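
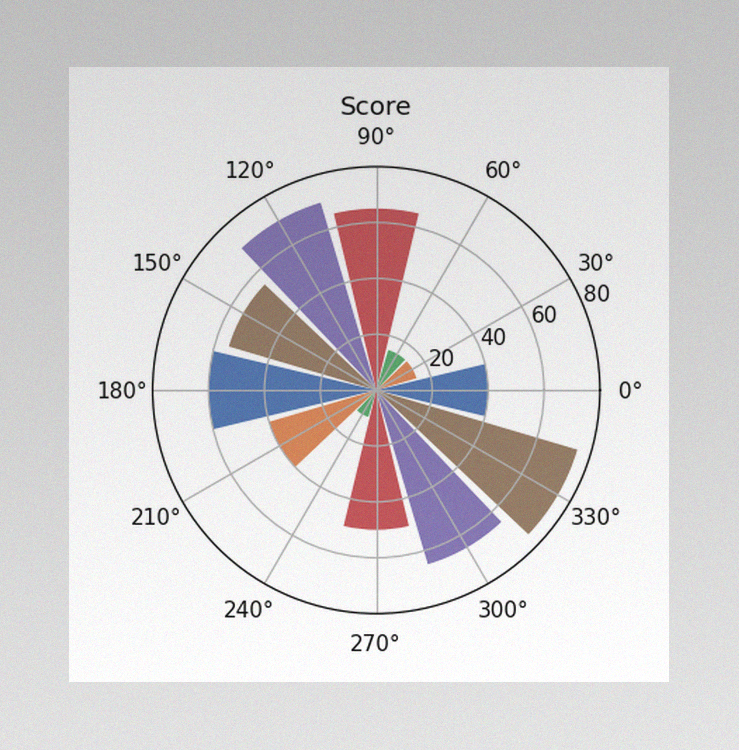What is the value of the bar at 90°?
The image has some photo noise and uneven lighting. The bar at 90° reaches 65 on the radial axis.

65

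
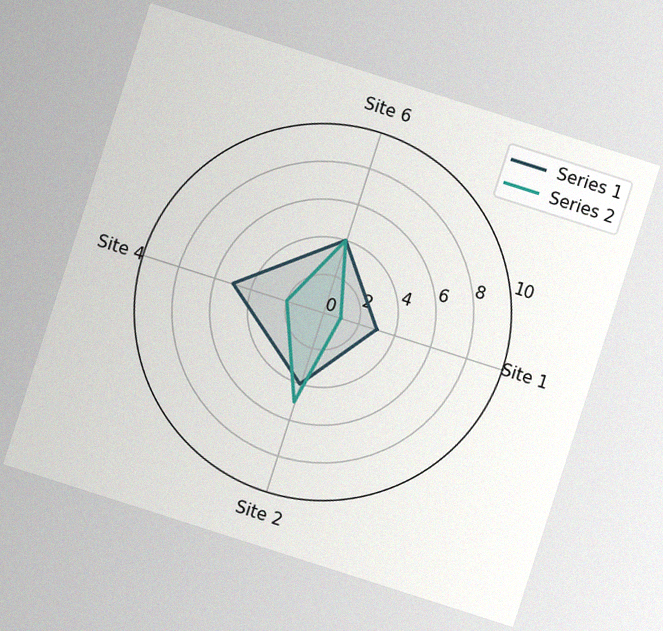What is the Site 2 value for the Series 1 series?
The chart is tilted about 18° clockwise, with some photo noise. On the Site 2 axis, Series 1 reaches 4.

4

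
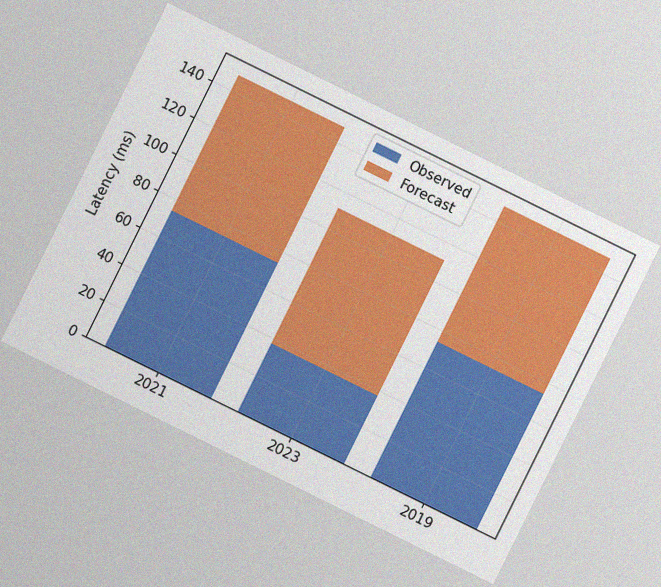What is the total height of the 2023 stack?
111ms

The chart is tilted about 26° clockwise, with some photo noise. The 2023 stack's top reaches 111ms on the y-axis.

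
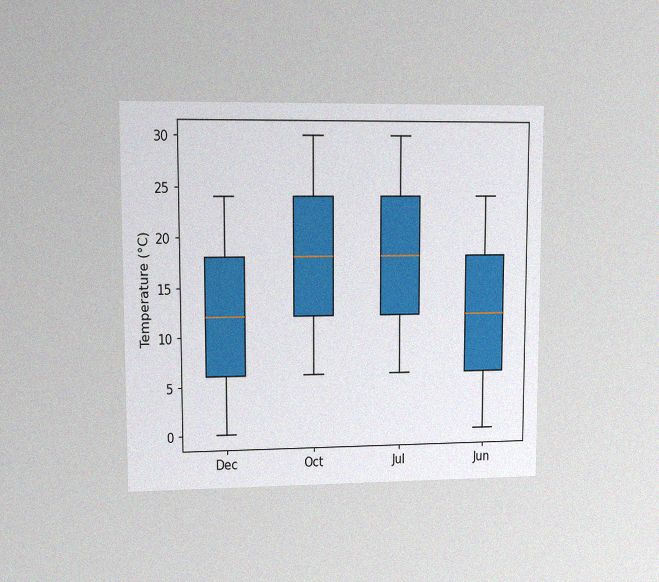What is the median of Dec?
The chart is viewed at a slight angle, with some photo noise. The median line in the Dec box sits at 12°C.

12°C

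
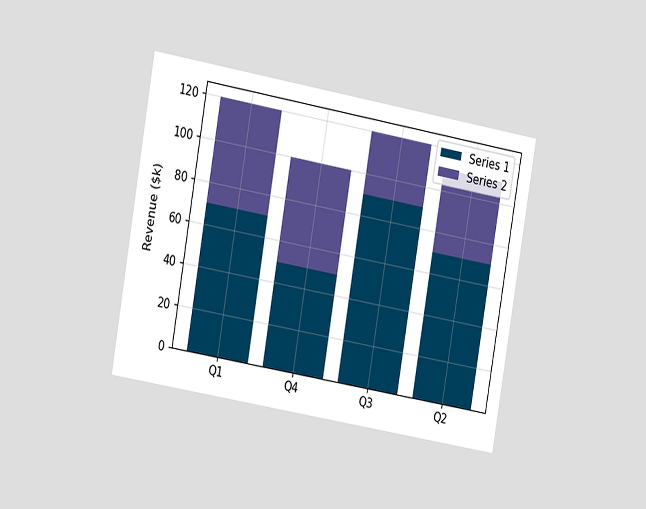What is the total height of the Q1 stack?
$120k

The chart is tilted about 10° clockwise and viewed slightly from the left. The Q1 stack's top reaches $120k on the y-axis.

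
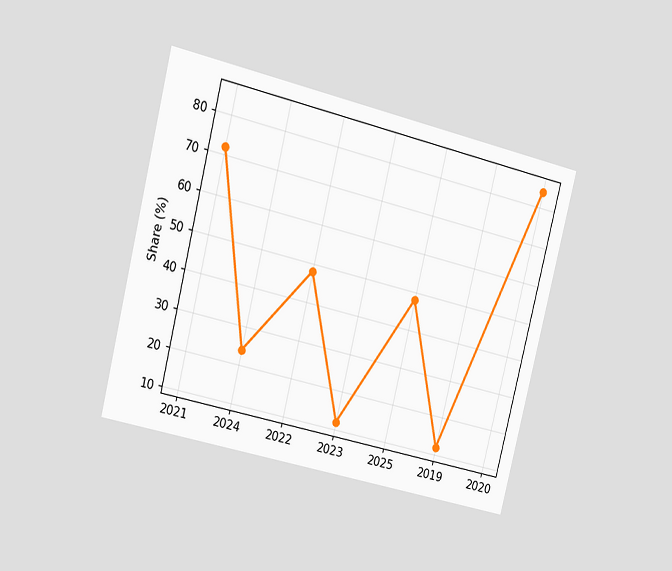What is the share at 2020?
The chart is tilted about 14° clockwise and viewed at a slight angle. At 2020, the line is at 84%.

84%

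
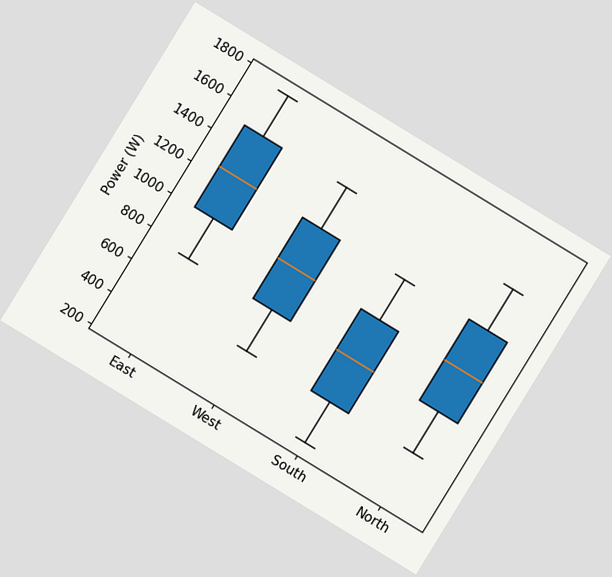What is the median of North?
The chart is tilted about 31° clockwise. The median line in the North box sits at 1000W.

1000W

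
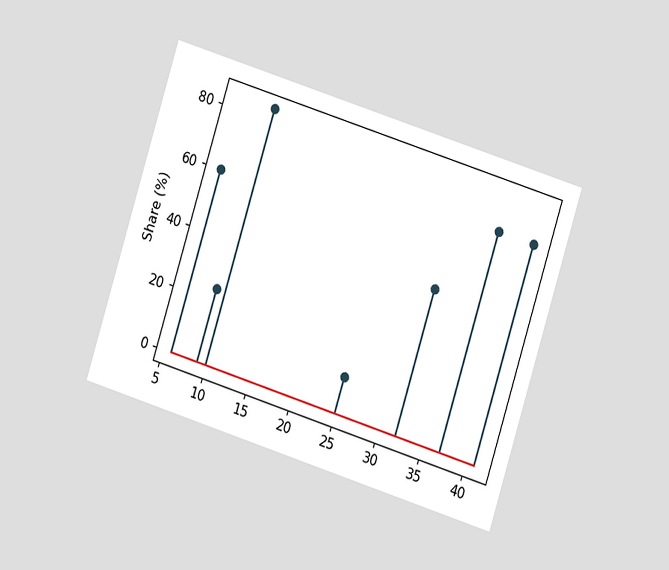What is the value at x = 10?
The chart is tilted about 18° clockwise and viewed at a slight angle. The stem at x=10 reaches 84%.

84%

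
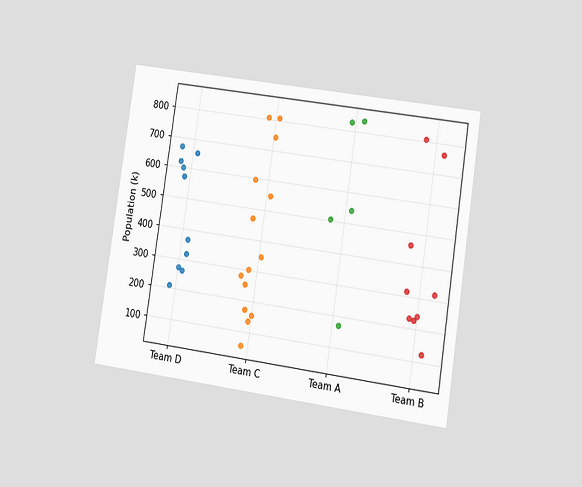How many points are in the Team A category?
The chart is tilted about 9° clockwise and viewed slightly from the right. Counting the markers in the Team A column gives 5.

5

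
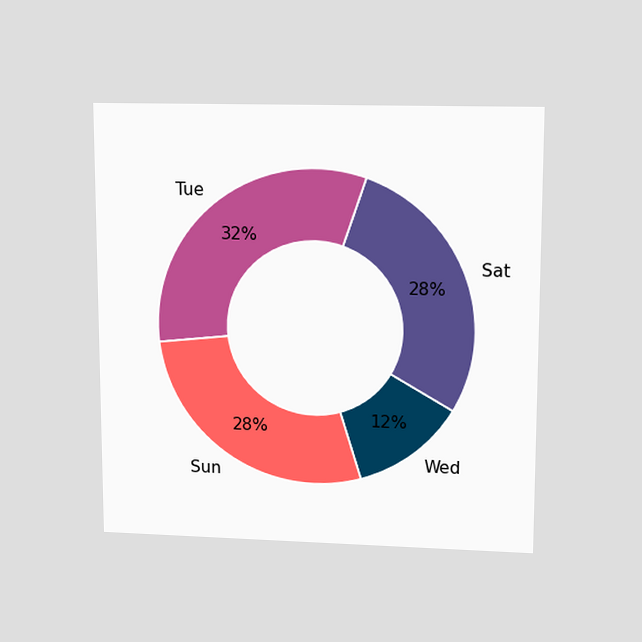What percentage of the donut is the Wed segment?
12%

The chart is viewed slightly from above. The Wed segment takes up 12% of the ring.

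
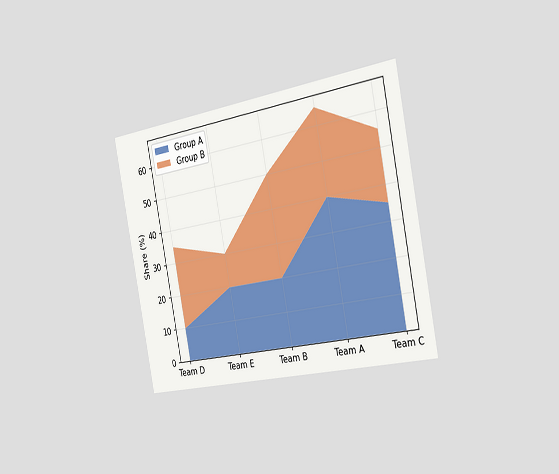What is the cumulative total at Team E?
The chart is tilted about 11° counter-clockwise and viewed slightly from the right. The stacked total at Team E reaches 30%.

30%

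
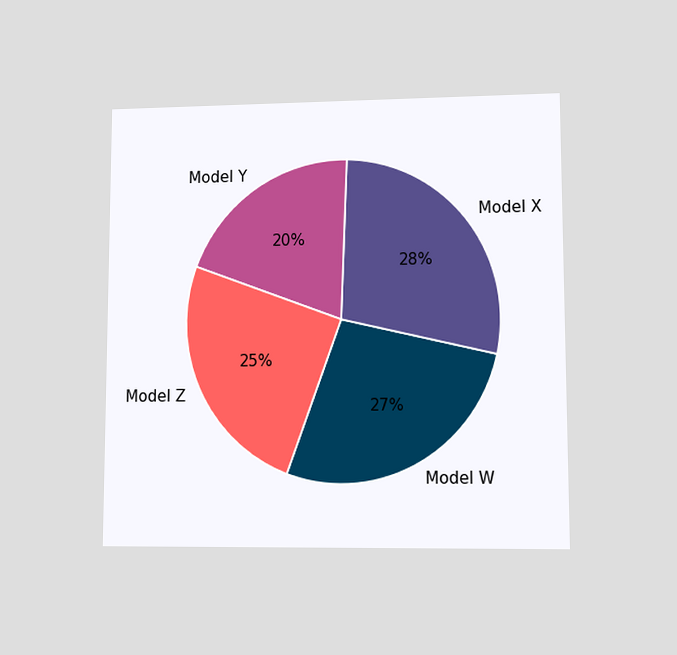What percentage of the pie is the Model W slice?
27%

The chart is viewed at a slight angle. The Model W slice takes up 27% of the pie.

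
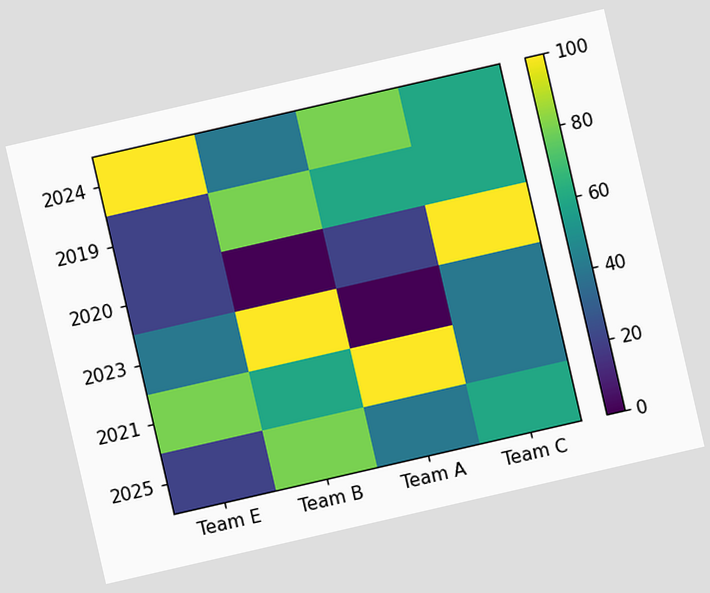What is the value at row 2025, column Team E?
20

The chart is tilted about 13° counter-clockwise. Matching cell (2025, Team E) against the colorbar gives 20.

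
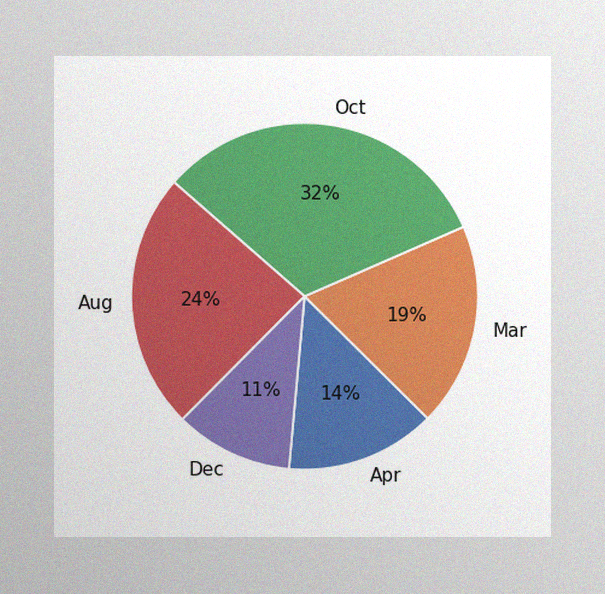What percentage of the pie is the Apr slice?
14%

The image has some photo noise and uneven lighting. The Apr slice takes up 14% of the pie.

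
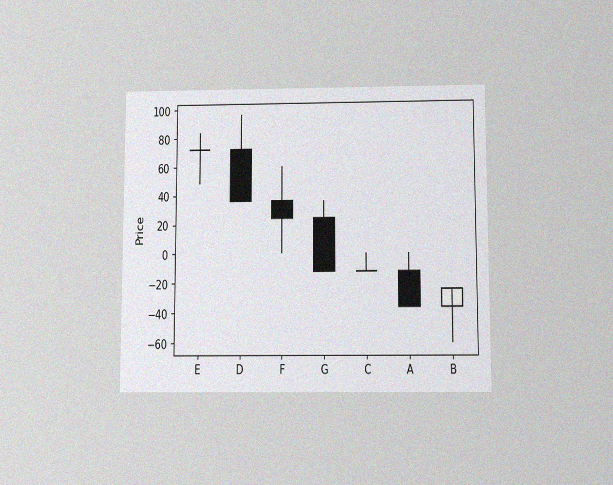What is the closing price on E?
72

The chart is viewed slightly from below, with some photo noise. The E candle closes at 72.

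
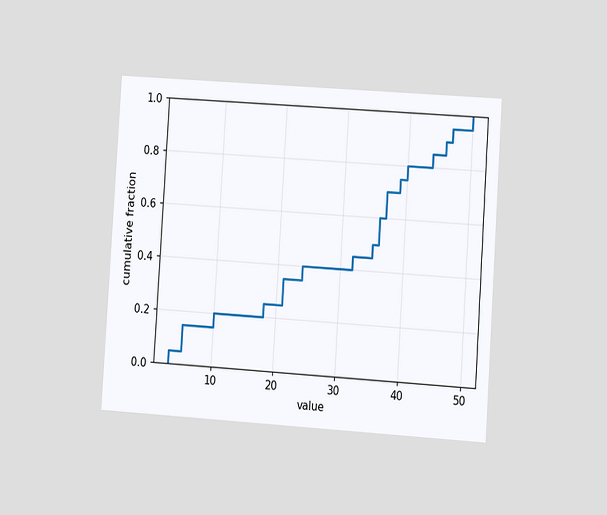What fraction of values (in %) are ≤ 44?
The chart is tilted about 4° clockwise and viewed at a slight angle. At x=44 the ECDF step is at 85%.

85%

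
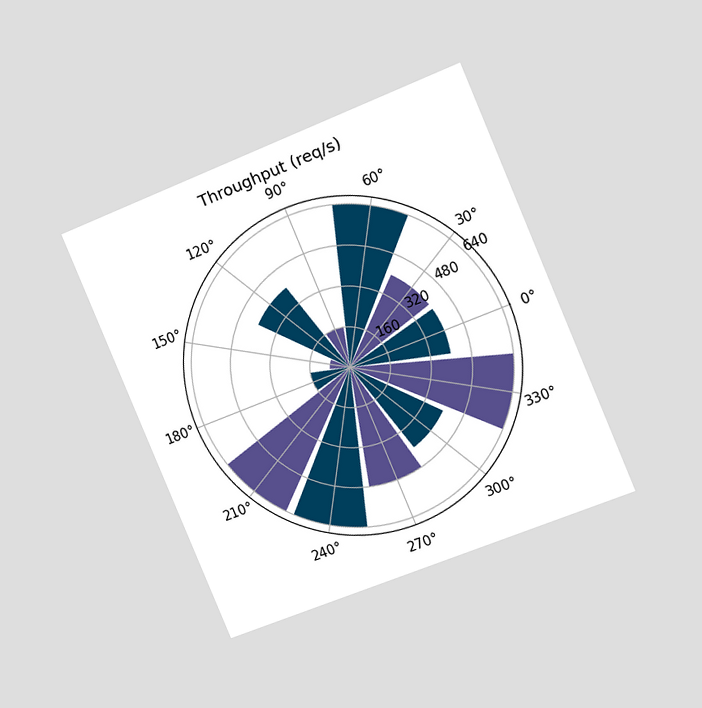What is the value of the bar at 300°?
400req/s

The chart is tilted about 23° counter-clockwise and viewed slightly from the right. The bar at 300° reaches 400req/s on the radial axis.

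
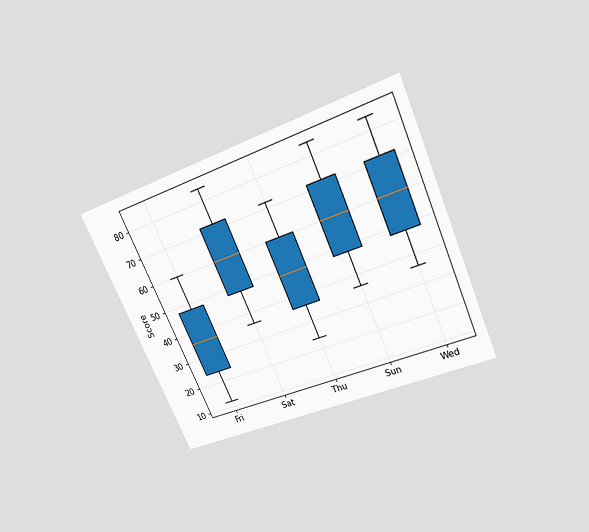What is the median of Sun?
The chart is tilted about 24° counter-clockwise and viewed slightly from above. The median line in the Sun box sits at 60.

60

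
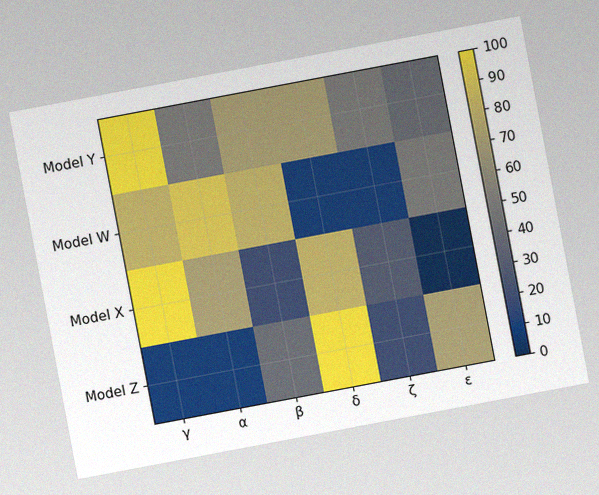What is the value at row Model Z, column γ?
The chart is tilted about 11° counter-clockwise, with some photo noise. Matching cell (Model Z, γ) against the colorbar gives 10.

10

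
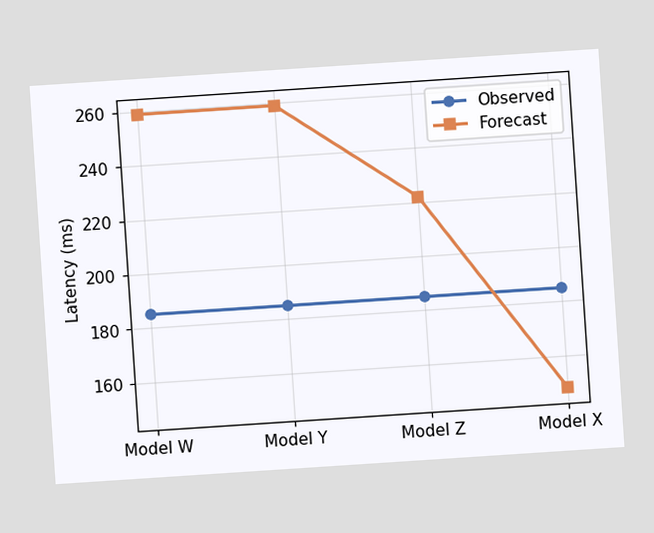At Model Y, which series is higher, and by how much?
The chart is tilted about 4° counter-clockwise. At Model Y, Forecast sits above the other line by 74ms.

Forecast, by 74ms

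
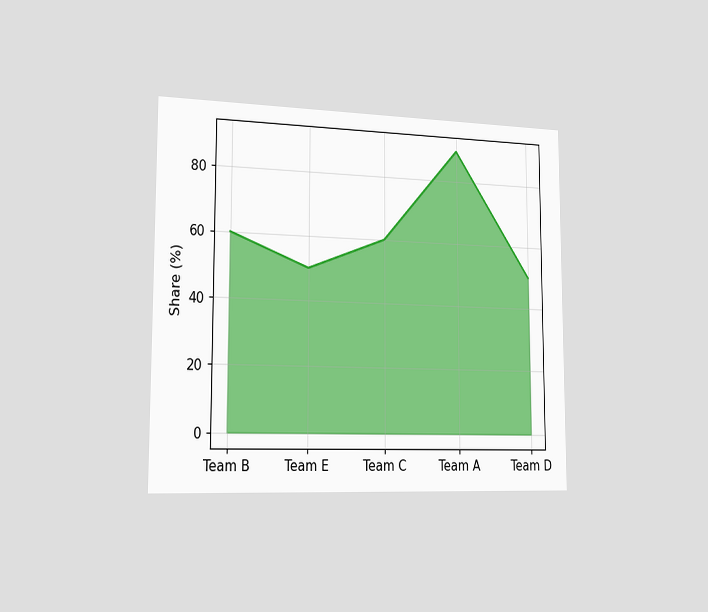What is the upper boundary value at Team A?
The chart is viewed slightly from the left. At Team A the upper boundary is at 90%.

90%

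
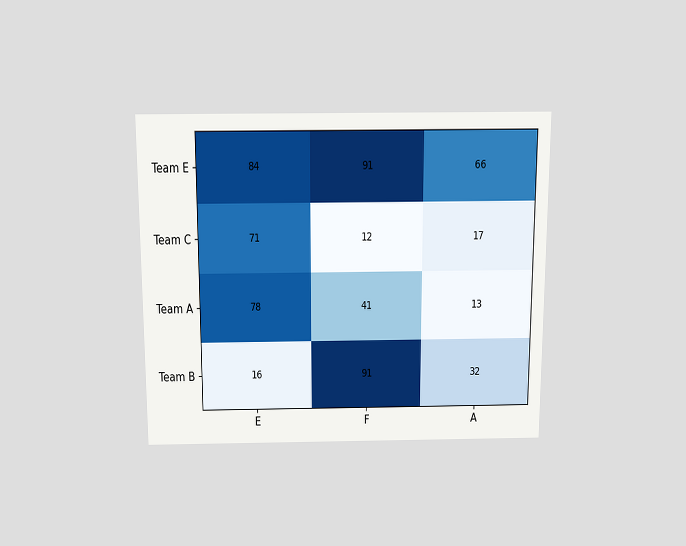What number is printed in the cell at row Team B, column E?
16

The chart is viewed slightly from above. The (Team B, E) cell reads 16.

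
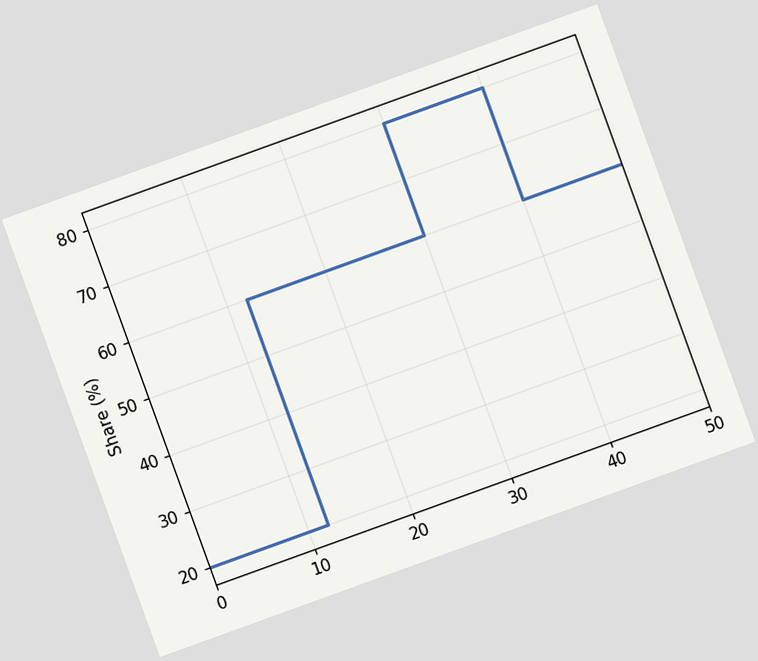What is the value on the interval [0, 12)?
The chart is tilted about 20° counter-clockwise. On [0, 12) the step sits at 20%.

20%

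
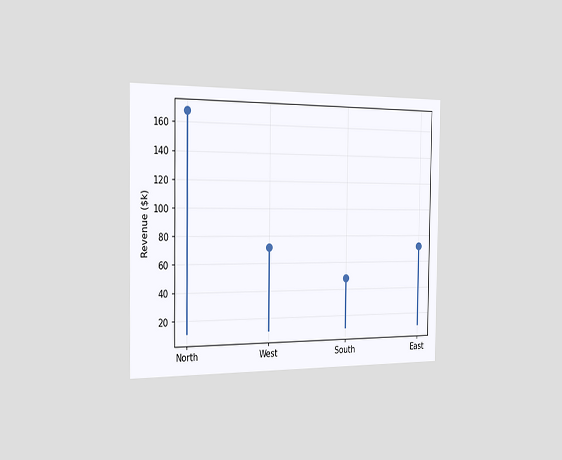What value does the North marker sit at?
The chart is viewed slightly from the left. The North marker sits at $168k.

$168k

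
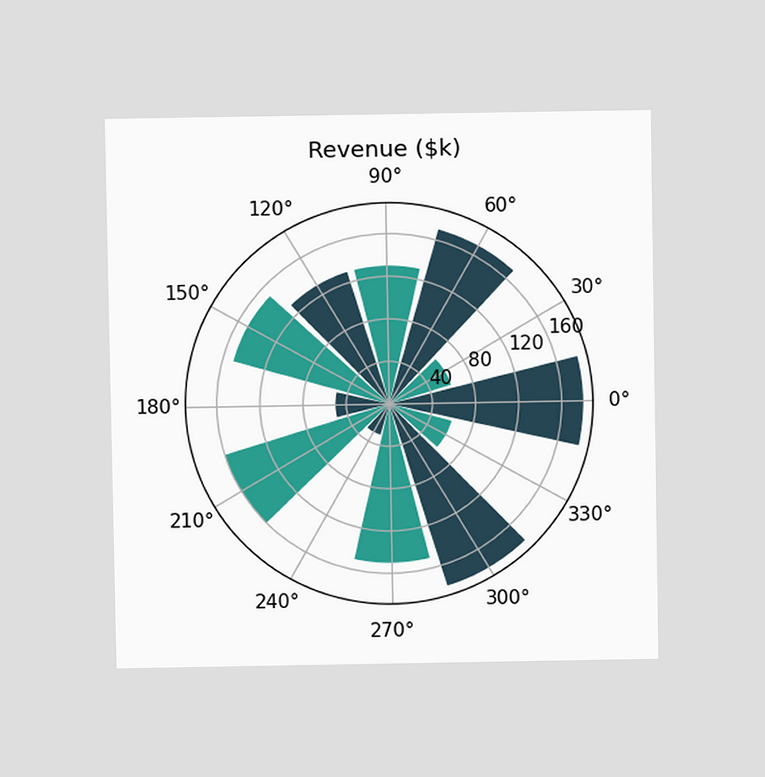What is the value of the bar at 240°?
The chart is viewed at a slight angle. The bar at 240° reaches $30k on the radial axis.

$30k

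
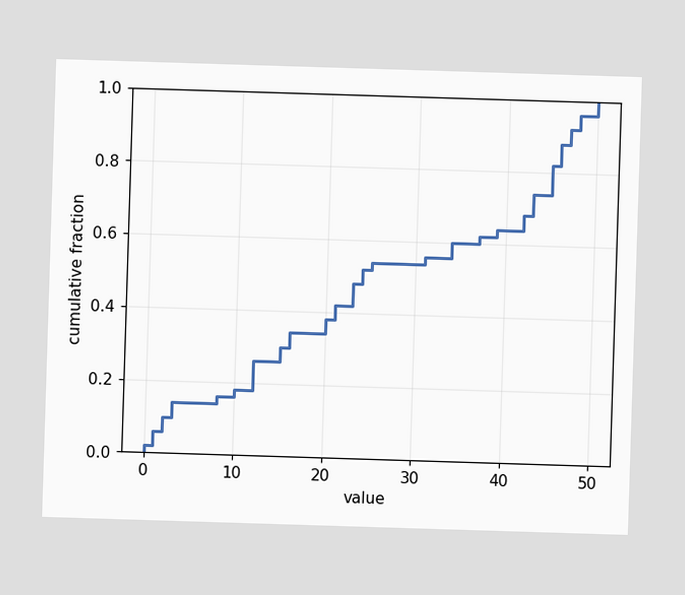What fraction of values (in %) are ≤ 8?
16%

At x=8 the ECDF step is at 16%.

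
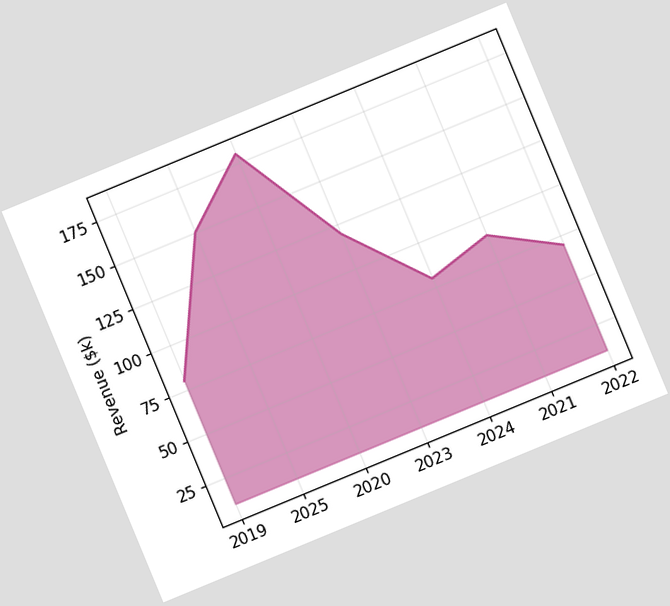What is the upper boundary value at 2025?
$150k

The chart is tilted about 22° counter-clockwise. At 2025 the upper boundary is at $150k.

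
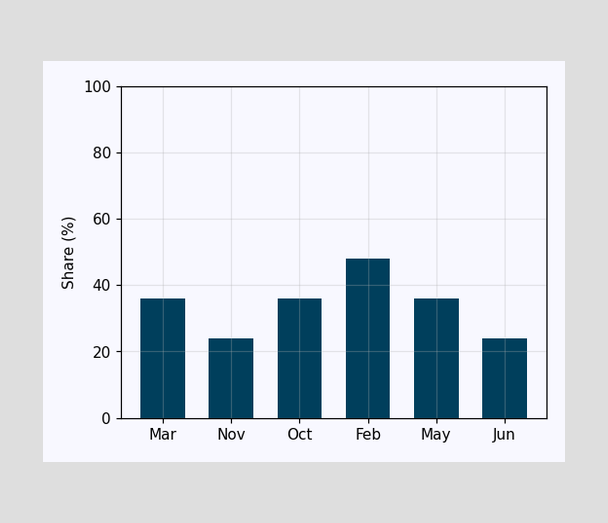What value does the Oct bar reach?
36%

Reading along the chart's y-axis, the Oct bar reaches 36%.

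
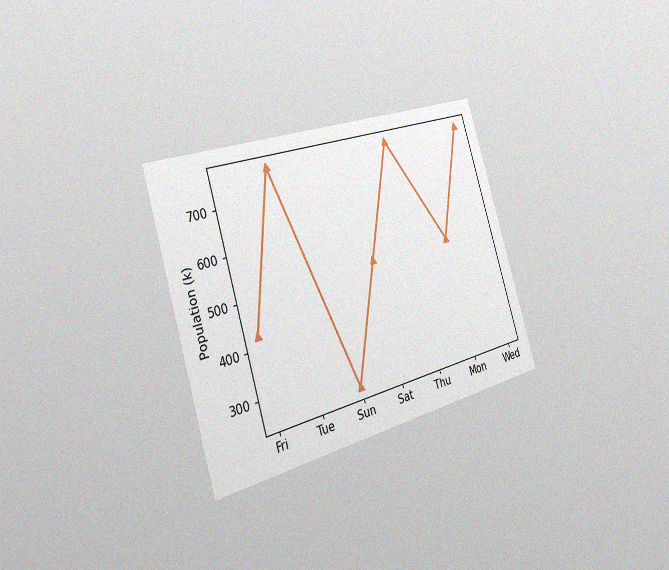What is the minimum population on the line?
255k

The chart is tilted about 17° counter-clockwise and viewed slightly from the left, with some photo noise. The lowest point is at Sun, and reading across to the y-axis gives 255k.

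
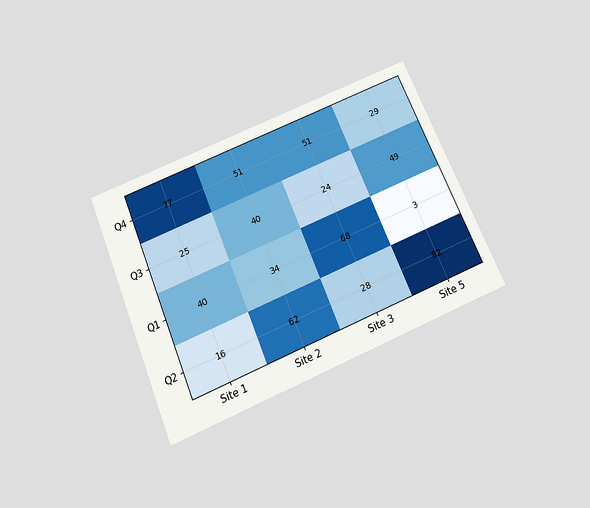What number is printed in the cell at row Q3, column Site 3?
The chart is tilted about 23° counter-clockwise and viewed slightly from below. The (Q3, Site 3) cell reads 24.

24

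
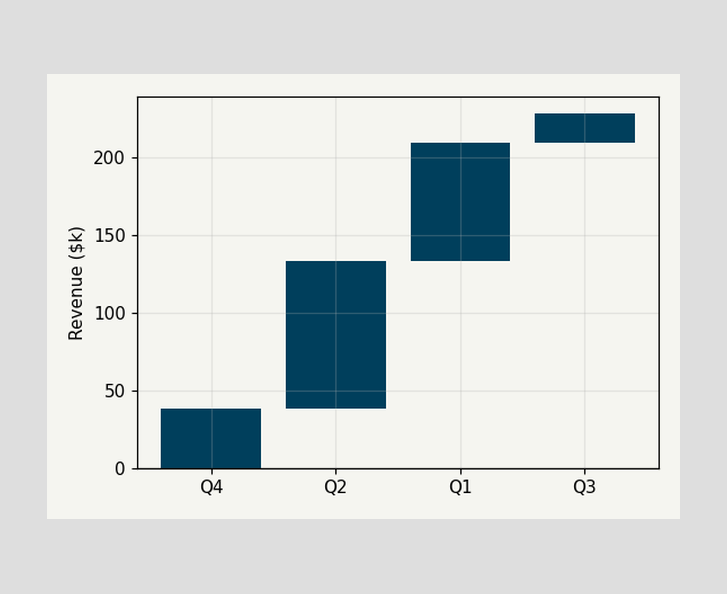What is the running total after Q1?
After Q1 the running total reaches $209k.

$209k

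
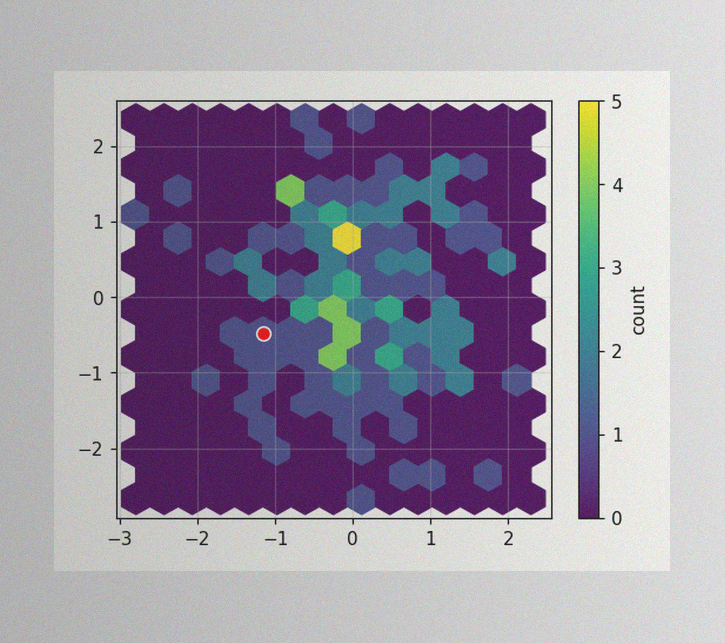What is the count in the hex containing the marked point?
The image has some photo noise and uneven lighting. The marked hex reads 1 on the colorbar.

1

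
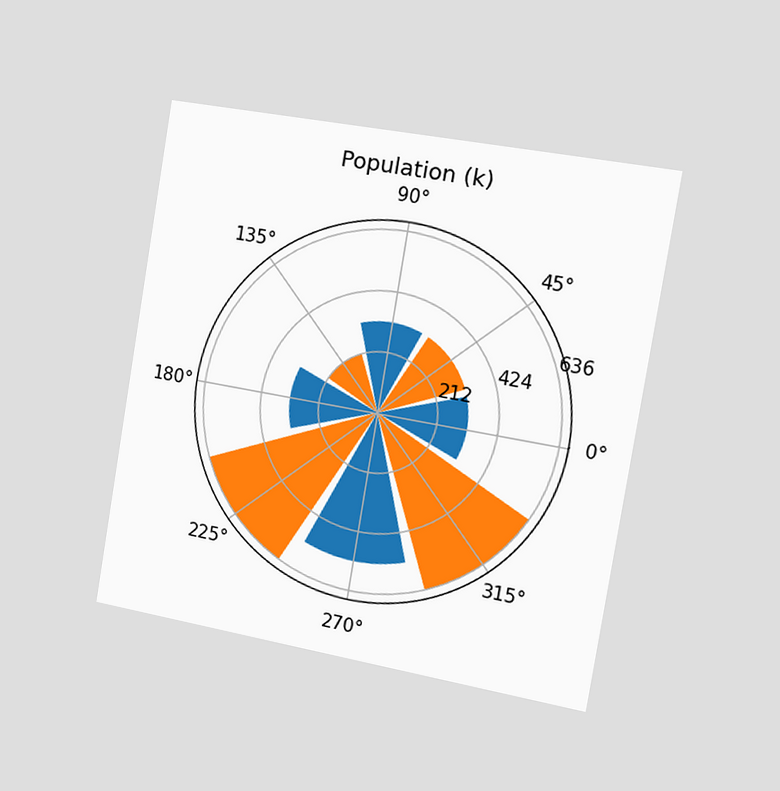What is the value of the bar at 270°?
530k

The chart is tilted about 9° clockwise and viewed slightly from the right. The bar at 270° reaches 530k on the radial axis.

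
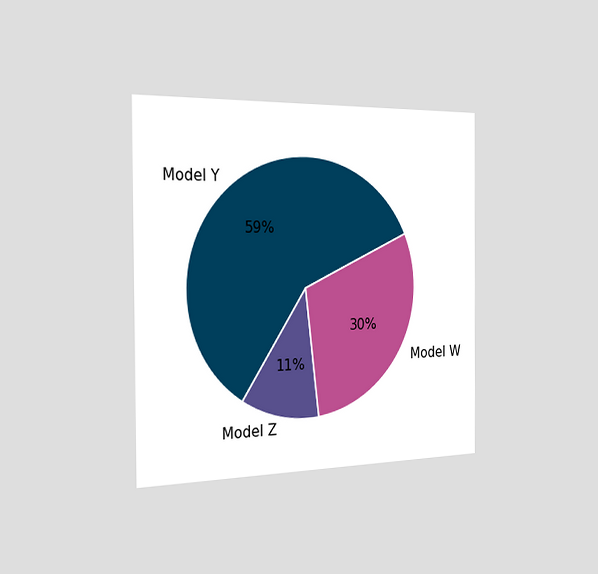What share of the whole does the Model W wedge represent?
30%

The chart is viewed slightly from the left. The Model W slice takes up 30% of the pie.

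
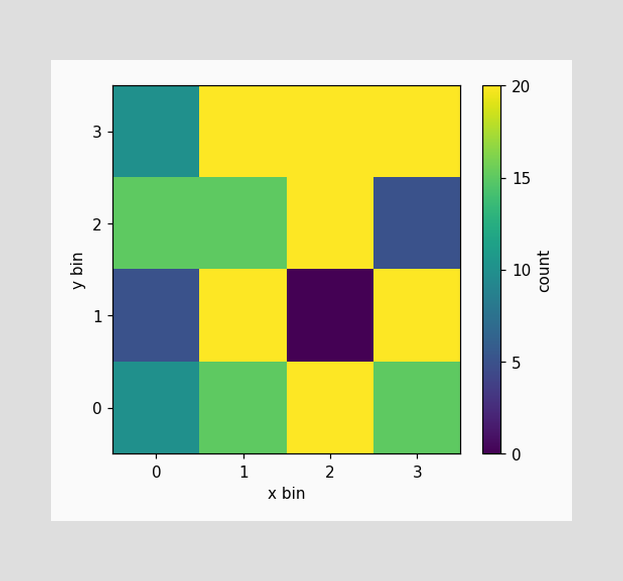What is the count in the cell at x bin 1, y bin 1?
20

Matching the cell (1, 1) against the colorbar gives 20.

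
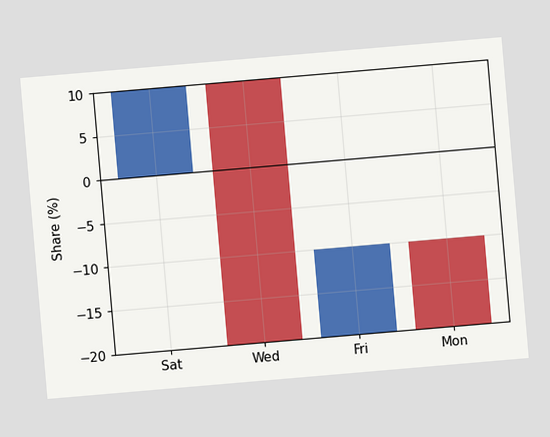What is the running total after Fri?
-10%

The chart is tilted about 5° counter-clockwise. After Fri the running total reaches -10%.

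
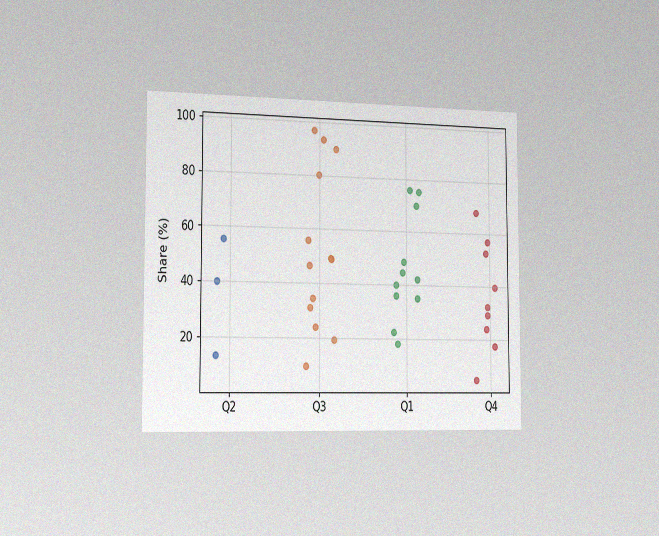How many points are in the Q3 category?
13

The chart is viewed slightly from the left, with some photo noise. Counting the markers in the Q3 column gives 13.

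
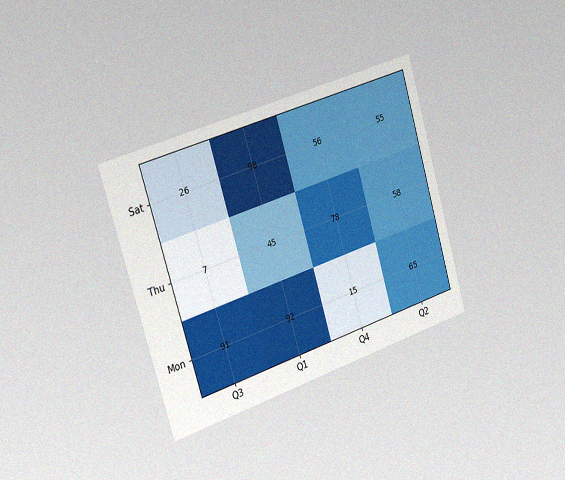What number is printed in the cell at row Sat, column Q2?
55

The chart is tilted about 17° counter-clockwise and viewed slightly from the left, with some photo noise. The (Sat, Q2) cell reads 55.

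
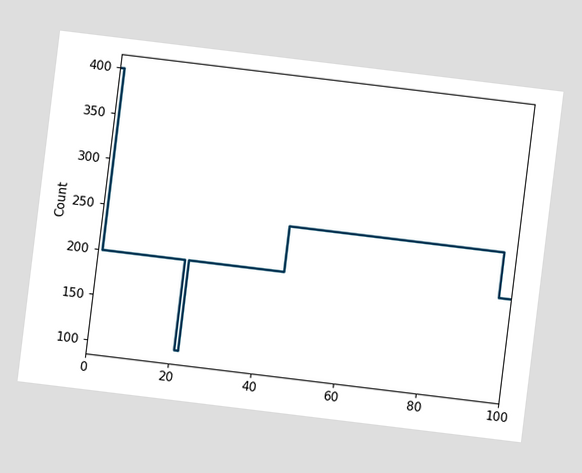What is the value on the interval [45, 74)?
250

The chart is tilted about 7° clockwise. On [45, 74) the step sits at 250.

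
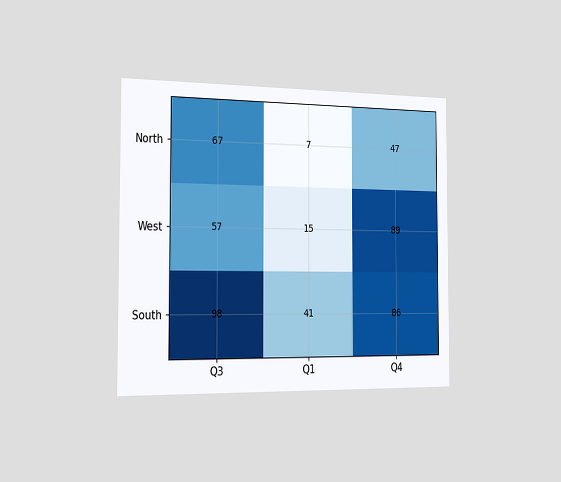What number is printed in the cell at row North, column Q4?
47

The chart is viewed slightly from the left. The (North, Q4) cell reads 47.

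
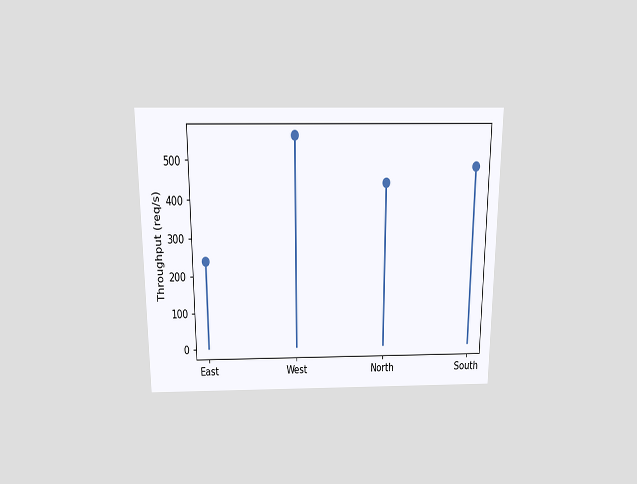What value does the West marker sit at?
The chart is viewed slightly from above. The West marker sits at 560req/s.

560req/s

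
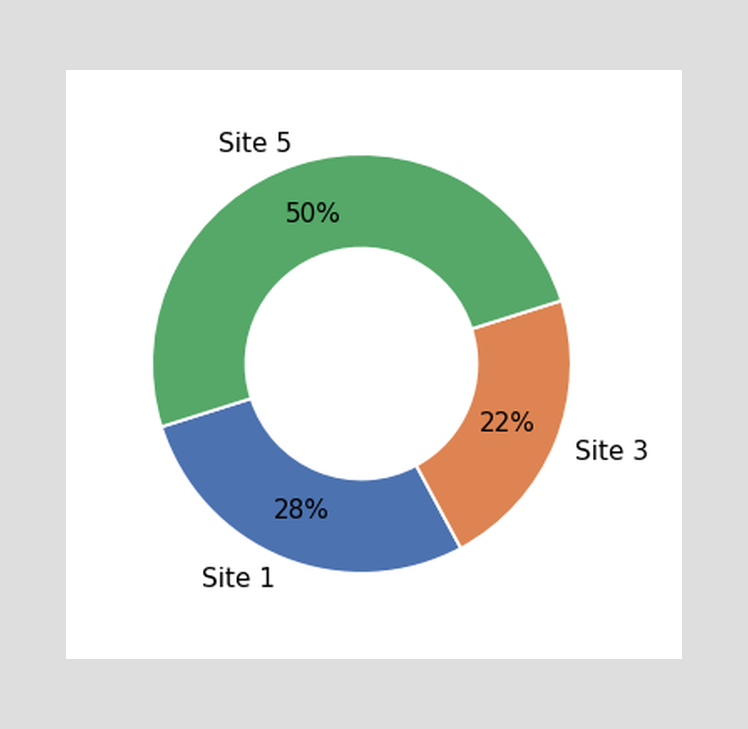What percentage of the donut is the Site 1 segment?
28%

The Site 1 segment takes up 28% of the ring.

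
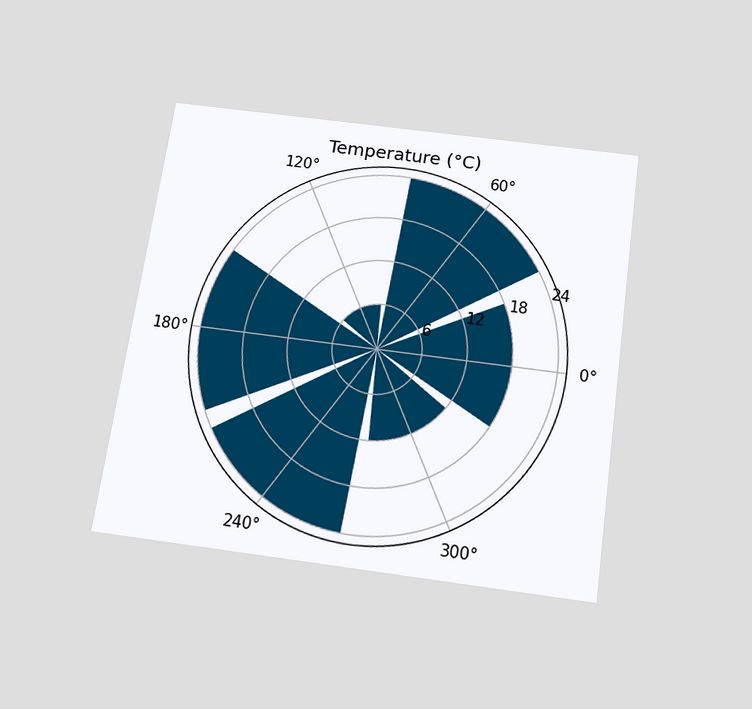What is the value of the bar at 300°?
12°C

The chart is tilted about 8° clockwise and viewed slightly from below. The bar at 300° reaches 12°C on the radial axis.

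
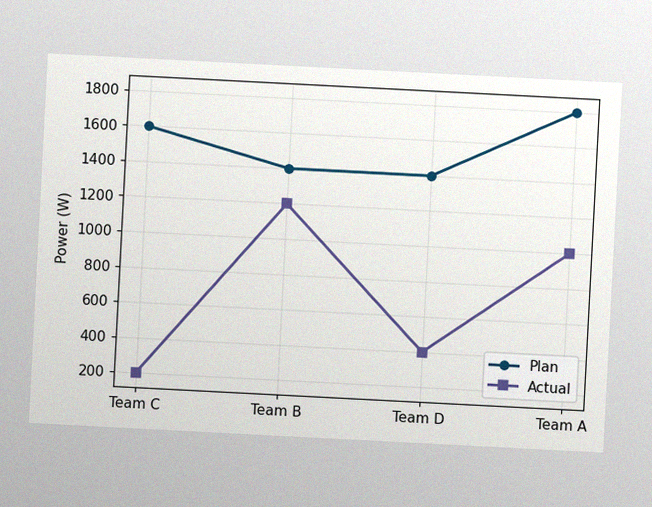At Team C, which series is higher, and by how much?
The chart is tilted about 3° clockwise, with some photo noise. At Team C, Plan sits above the other line by 1400W.

Plan, by 1400W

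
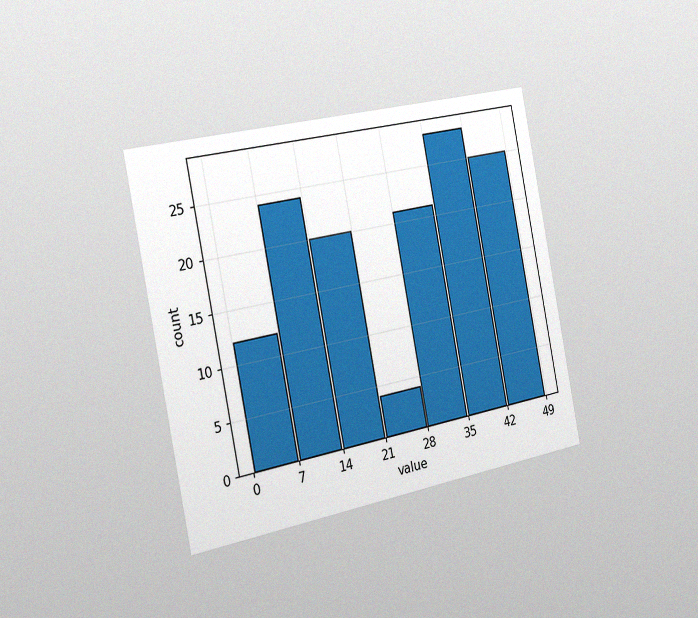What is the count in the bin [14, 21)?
The chart is tilted about 11° counter-clockwise and viewed slightly from the left, with some photo noise. The [14, 21) bin has height 20.

20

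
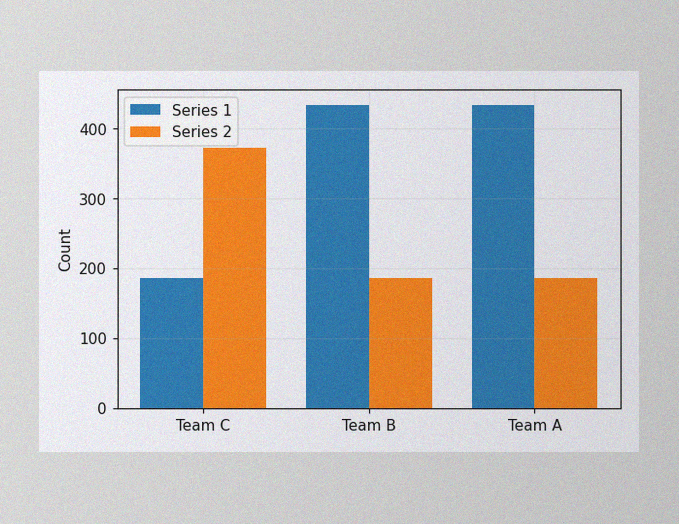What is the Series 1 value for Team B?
434

The image has some photo noise and uneven lighting. The Series 1 bar at Team B reaches 434 on the y-axis.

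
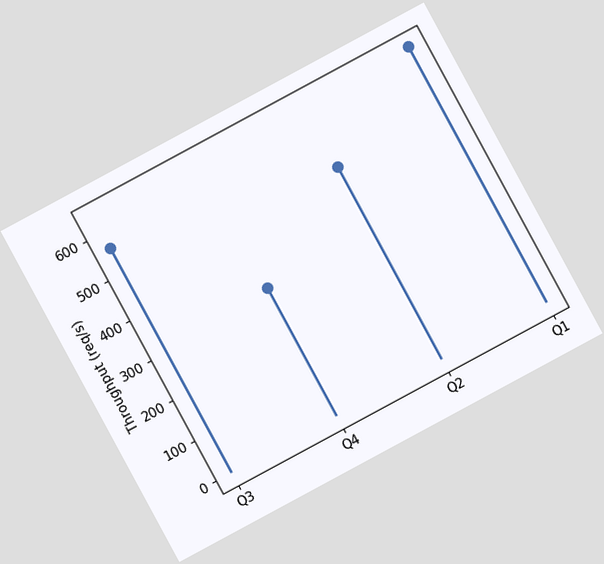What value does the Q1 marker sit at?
640req/s

The chart is tilted about 28° counter-clockwise. The Q1 marker sits at 640req/s.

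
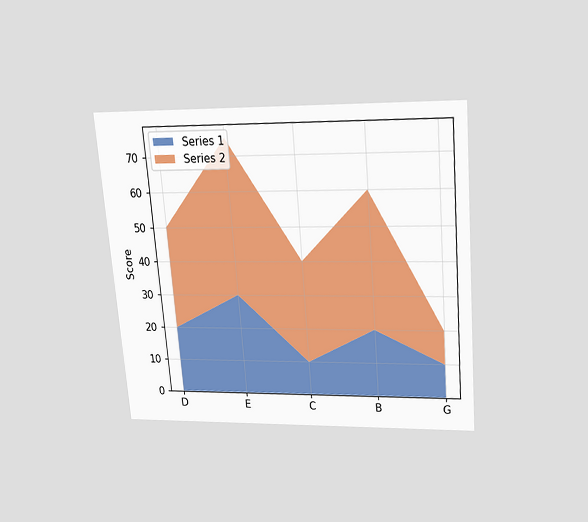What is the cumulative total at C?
40

The chart is tilted about 5° counter-clockwise and viewed slightly from above. The stacked total at C reaches 40.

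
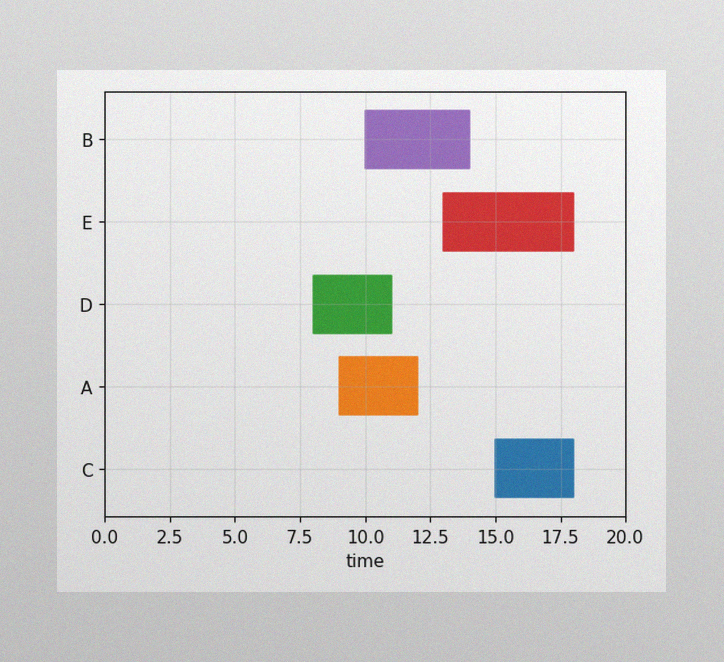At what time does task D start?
8

The image has some photo noise and uneven lighting. The D bar begins at t=8.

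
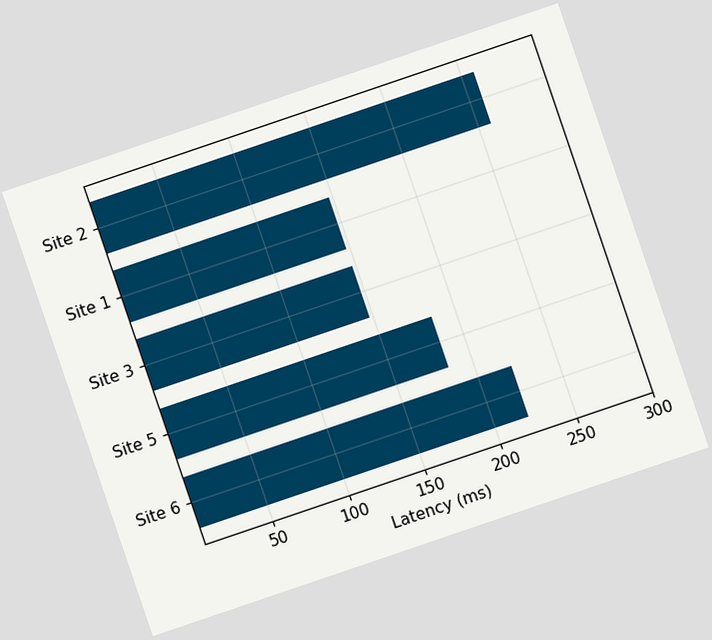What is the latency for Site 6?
222ms

The chart is tilted about 19° counter-clockwise. Reading along the chart's x-axis, the Site 6 bar reaches 222ms.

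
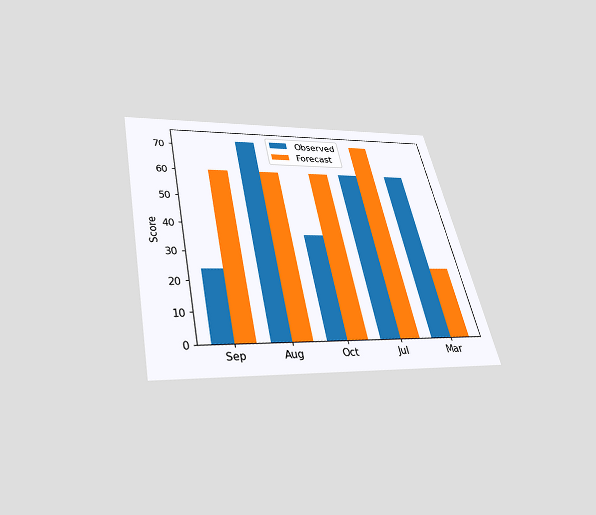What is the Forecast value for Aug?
The chart is tilted about 12° counter-clockwise and viewed slightly from below. The Forecast bar at Aug reaches 60 on the y-axis.

60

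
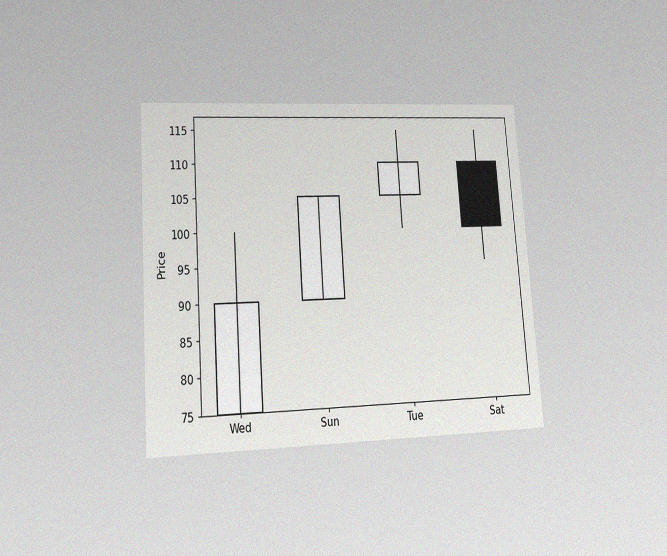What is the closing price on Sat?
100

The chart is tilted about 4° counter-clockwise and viewed at a slight angle, with some photo noise. The Sat candle closes at 100.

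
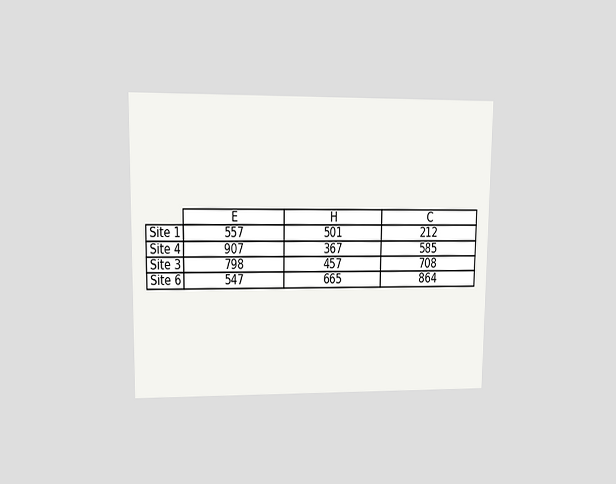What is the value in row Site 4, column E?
The chart is viewed at a slight angle. The (Site 4, E) cell reads 907.

907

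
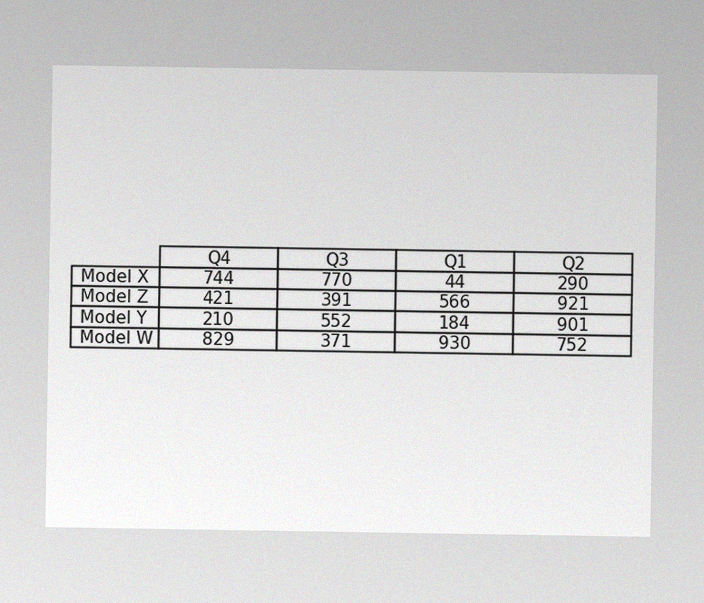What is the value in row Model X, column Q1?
The image has some photo noise and uneven lighting. The (Model X, Q1) cell reads 44.

44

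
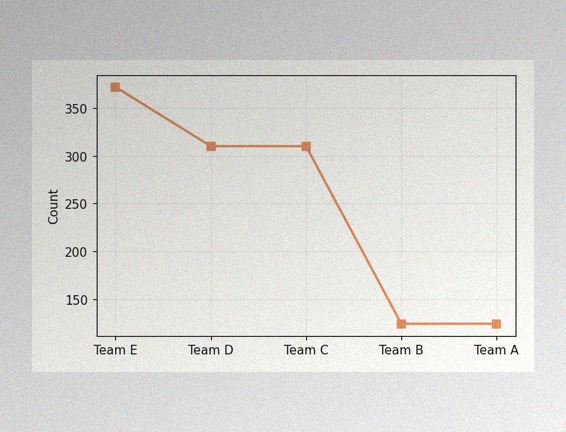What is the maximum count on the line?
372

The image has some photo noise and uneven lighting. The highest point is at Team E, and reading across to the y-axis gives 372.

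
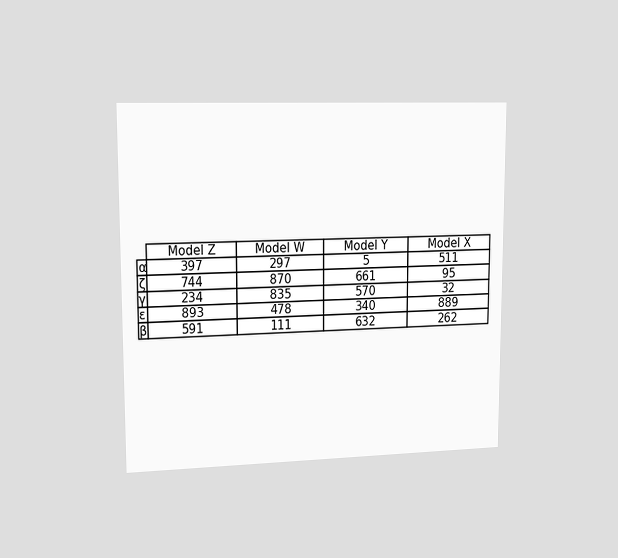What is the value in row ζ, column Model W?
The chart is viewed slightly from the left. The (ζ, Model W) cell reads 870.

870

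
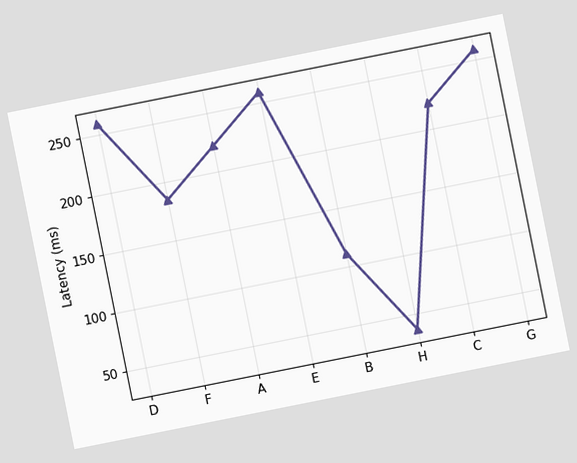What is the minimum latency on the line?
The chart is tilted about 11° counter-clockwise. The lowest point is at H, and reading across to the y-axis gives 37ms.

37ms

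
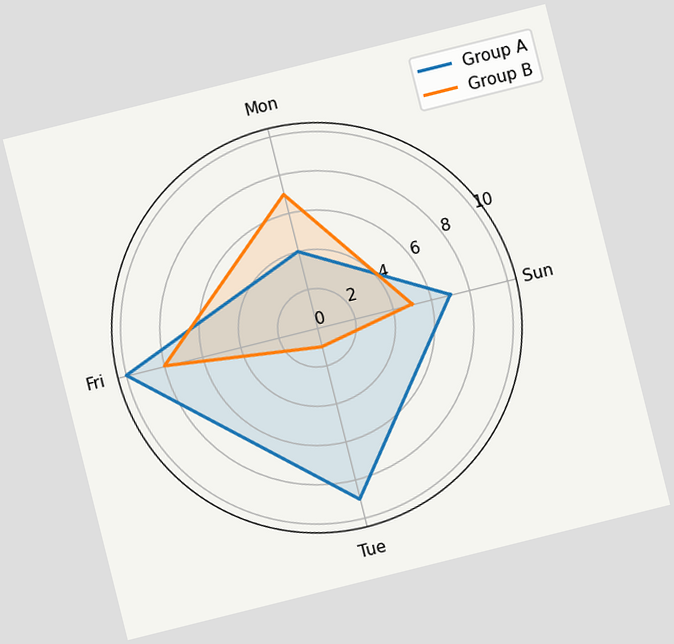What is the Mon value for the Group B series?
7

The chart is tilted about 14° counter-clockwise. On the Mon axis, Group B reaches 7.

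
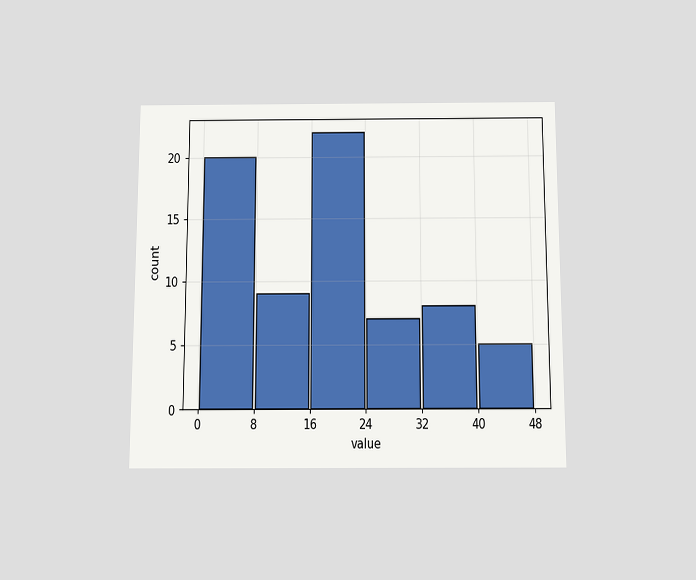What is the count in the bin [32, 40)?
The chart is viewed slightly from below. The [32, 40) bin has height 8.

8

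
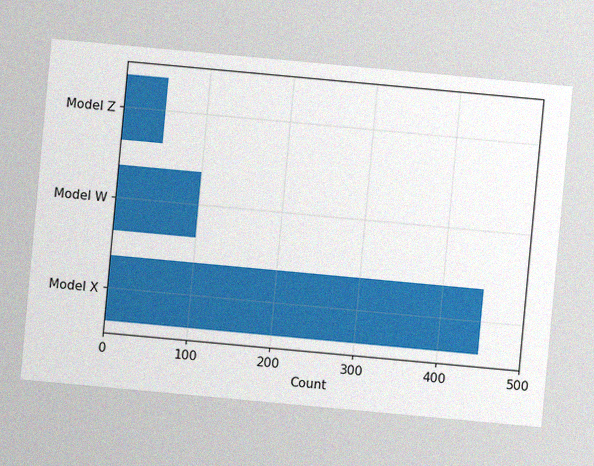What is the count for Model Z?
50

The chart is tilted about 5° clockwise, with some photo noise. Reading along the chart's x-axis, the Model Z bar reaches 50.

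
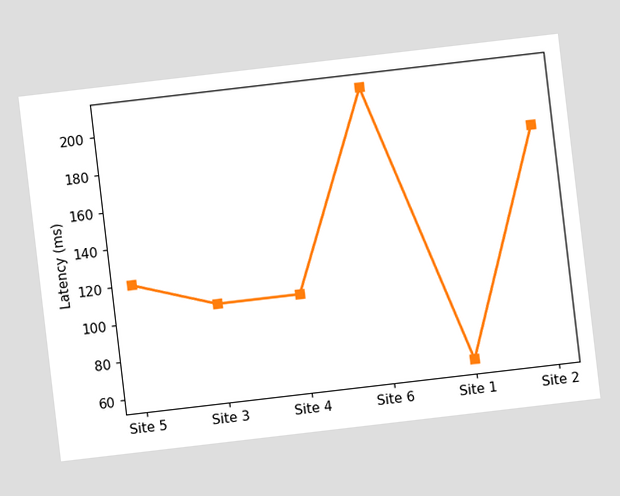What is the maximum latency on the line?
210ms

The chart is tilted about 7° counter-clockwise. The highest point is at Site 6, and reading across to the y-axis gives 210ms.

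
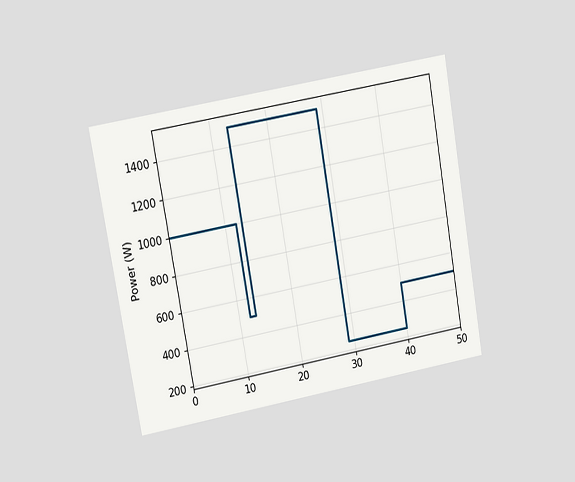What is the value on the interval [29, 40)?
The chart is tilted about 10° counter-clockwise and viewed at a slight angle. On [29, 40) the step sits at 250W.

250W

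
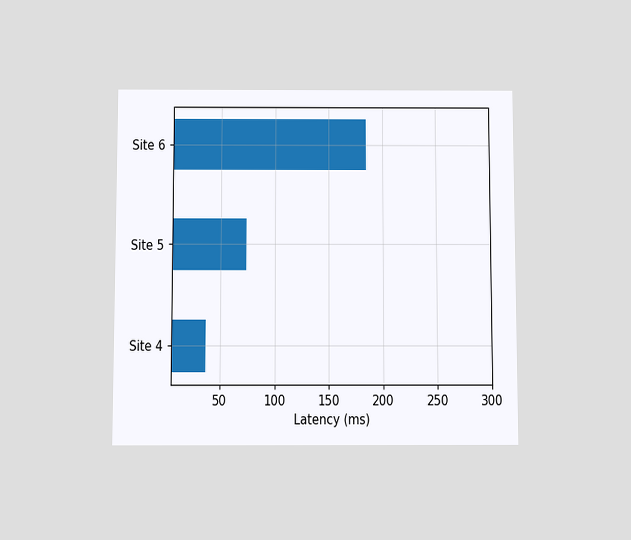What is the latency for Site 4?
37ms

The chart is viewed slightly from below. Reading along the chart's x-axis, the Site 4 bar reaches 37ms.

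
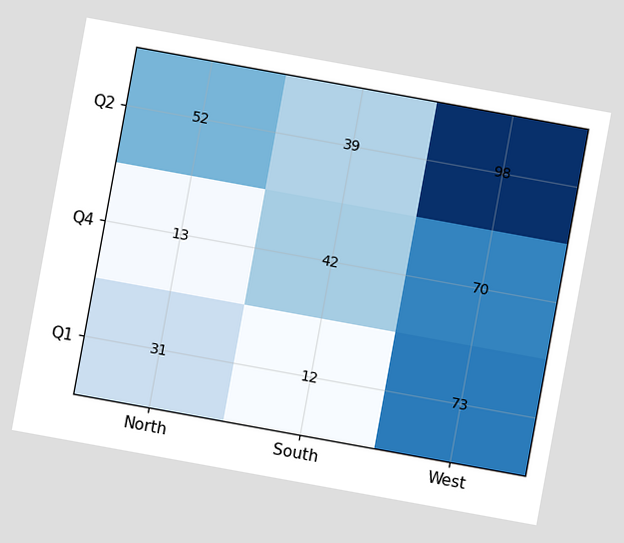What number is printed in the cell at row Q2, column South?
The chart is tilted about 10° clockwise. The (Q2, South) cell reads 39.

39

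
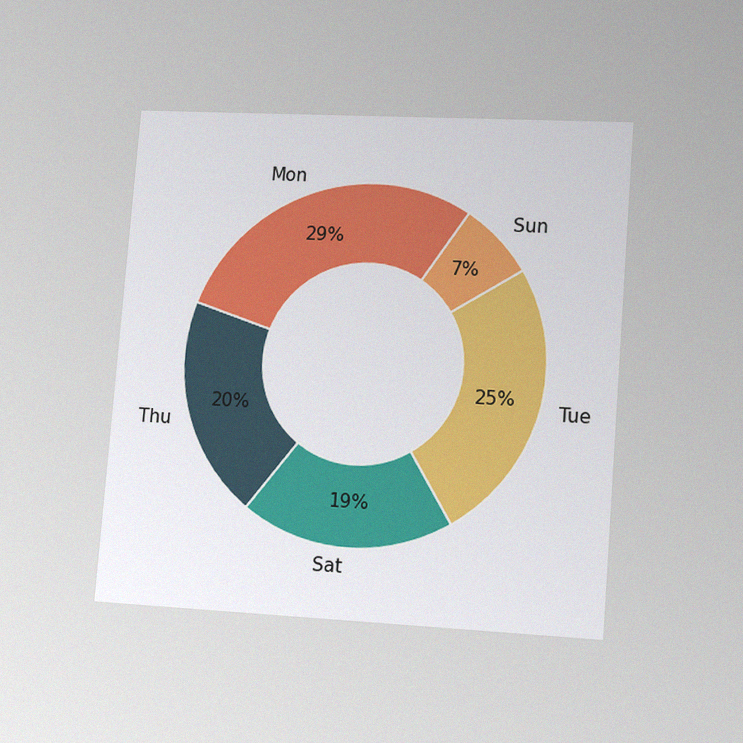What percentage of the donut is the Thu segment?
The chart is tilted about 4° clockwise and viewed at a slight angle, with some photo noise. The Thu segment takes up 20% of the ring.

20%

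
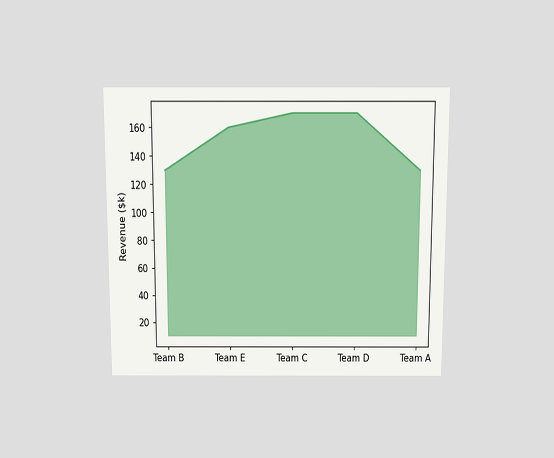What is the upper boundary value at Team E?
The chart is viewed slightly from above. At Team E the upper boundary is at $160k.

$160k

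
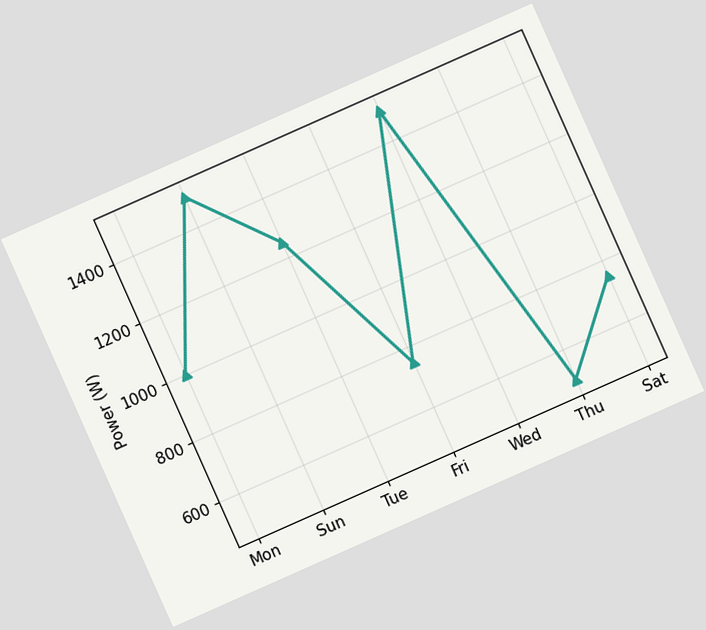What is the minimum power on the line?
500W

The chart is tilted about 24° counter-clockwise. The lowest point is at Thu, and reading across to the y-axis gives 500W.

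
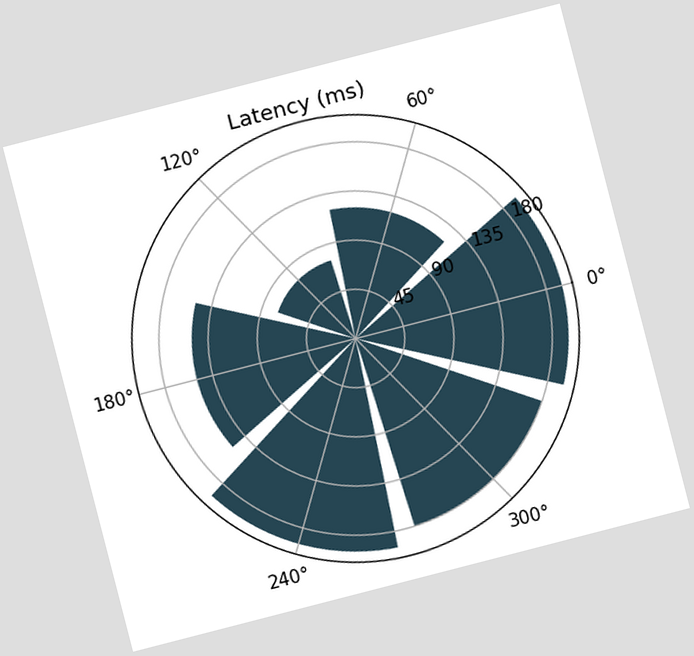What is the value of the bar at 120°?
75ms

The chart is tilted about 14° counter-clockwise. The bar at 120° reaches 75ms on the radial axis.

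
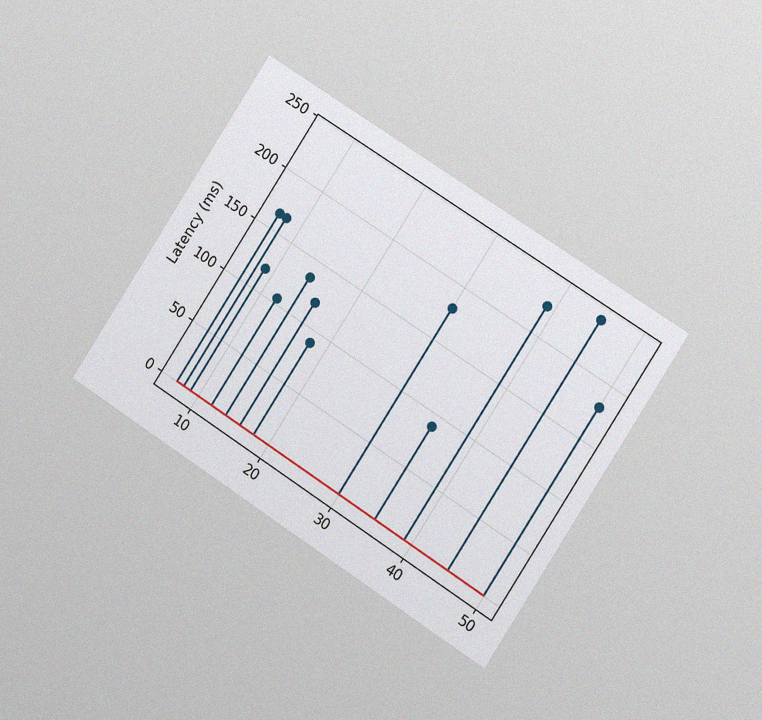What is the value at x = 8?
165ms

The chart is tilted about 33° clockwise and viewed at a slight angle, with some photo noise. The stem at x=8 reaches 165ms.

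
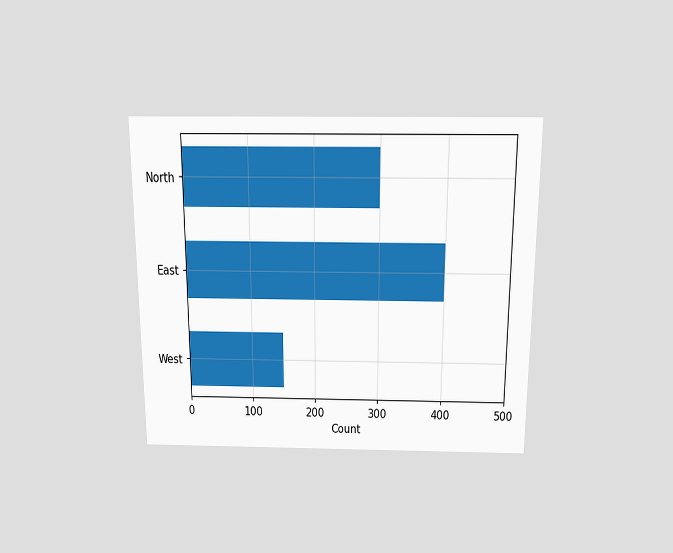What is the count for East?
400

The chart is viewed slightly from above. Reading along the chart's x-axis, the East bar reaches 400.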